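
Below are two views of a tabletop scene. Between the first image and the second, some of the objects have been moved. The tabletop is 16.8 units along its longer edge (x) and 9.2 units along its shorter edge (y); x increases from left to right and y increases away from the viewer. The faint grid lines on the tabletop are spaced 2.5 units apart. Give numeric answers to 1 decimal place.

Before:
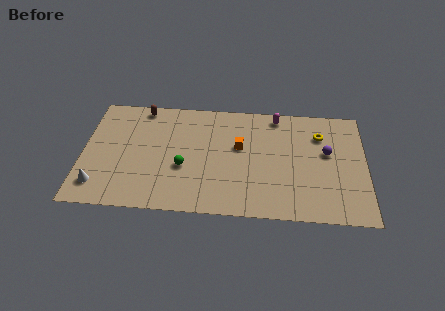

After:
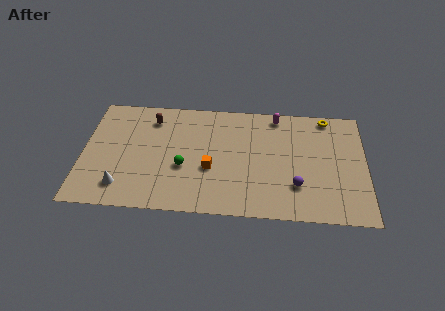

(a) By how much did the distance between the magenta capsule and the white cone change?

-1.2

They were about 12.3 units apart before and 11.1 after — 1.2 units closer together.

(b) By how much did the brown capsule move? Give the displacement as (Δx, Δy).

(0.6, -0.9)

From the two frames, the brown capsule sits at roughly (3.4, 8.3) before and (4.0, 7.4) after.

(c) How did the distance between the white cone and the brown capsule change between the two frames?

-1.1

Before: roughly 6.9 units apart; after: 5.8. That's 1.1 units closer together.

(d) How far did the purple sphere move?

3.3

The purple sphere was near (14.5, 5.4) before and (12.7, 2.6) after, so it travelled √(1.8² + 2.8²) ≈ 3.3 units.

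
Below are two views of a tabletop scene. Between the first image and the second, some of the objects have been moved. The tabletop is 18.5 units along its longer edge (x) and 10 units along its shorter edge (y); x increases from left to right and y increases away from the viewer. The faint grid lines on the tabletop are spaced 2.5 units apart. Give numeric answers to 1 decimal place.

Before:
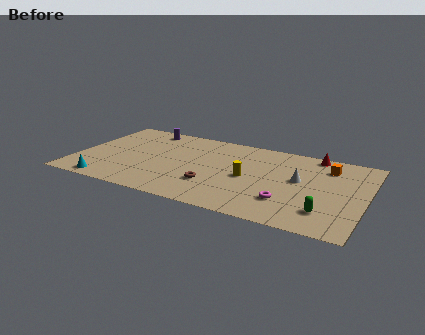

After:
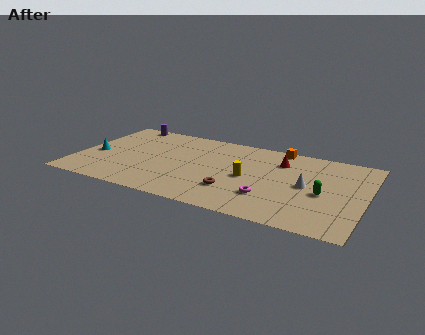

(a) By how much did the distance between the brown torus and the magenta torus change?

-2.6

The distance was about 4.8 in the first image and 2.2 in the second, so they moved 2.6 units closer together.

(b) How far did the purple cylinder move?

1.6

The purple cylinder was near (3.8, 8.8) before and (2.3, 9.2) after, so it travelled √(1.5² + 0.4²) ≈ 1.6 units.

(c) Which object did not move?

the yellow cylinder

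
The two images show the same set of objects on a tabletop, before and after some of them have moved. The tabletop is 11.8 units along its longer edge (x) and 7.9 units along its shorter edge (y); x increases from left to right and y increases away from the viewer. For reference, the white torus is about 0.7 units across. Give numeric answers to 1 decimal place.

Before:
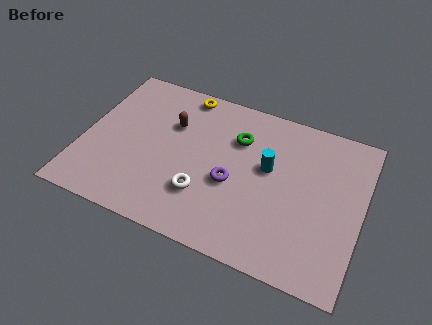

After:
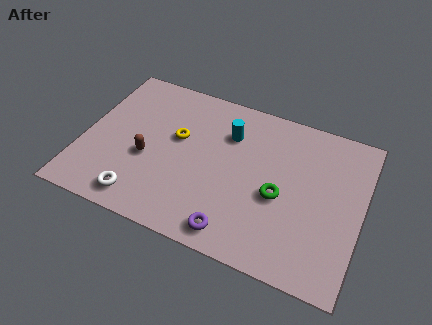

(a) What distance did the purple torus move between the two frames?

2.3

From (6.4, 3.3) to (6.8, 1.0), the purple torus covered √(0.4² + 2.3²) ≈ 2.3 units.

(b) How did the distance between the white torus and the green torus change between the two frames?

+2.6

They were about 3.5 units apart before and 6.1 after — 2.6 units further apart.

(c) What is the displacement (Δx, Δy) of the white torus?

(-2.5, -1.2)

The white torus was at about (5.3, 2.3) and moved to about (2.8, 1.1).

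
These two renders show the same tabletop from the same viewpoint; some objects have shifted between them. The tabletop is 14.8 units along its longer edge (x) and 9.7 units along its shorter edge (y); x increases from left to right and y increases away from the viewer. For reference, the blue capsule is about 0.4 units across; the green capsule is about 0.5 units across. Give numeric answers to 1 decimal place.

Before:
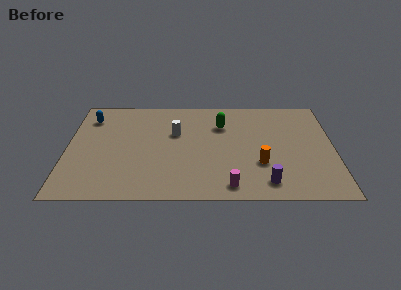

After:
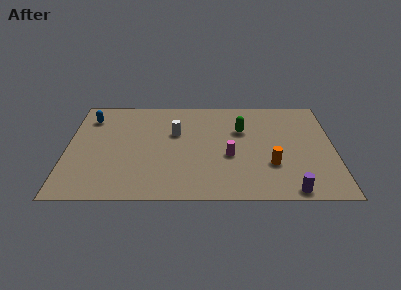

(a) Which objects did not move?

the white cylinder and the blue capsule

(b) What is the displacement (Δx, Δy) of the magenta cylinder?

(0.0, 2.7)

The magenta cylinder started near (9.0, 1.2) and ended near (9.0, 3.9).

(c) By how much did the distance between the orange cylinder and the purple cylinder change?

+0.8

The distance was about 1.7 in the first image and 2.5 in the second, so they moved 0.8 units further apart.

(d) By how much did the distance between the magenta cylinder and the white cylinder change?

-2.0

Before: roughly 5.7 units apart; after: 3.7. That's 2.0 units closer together.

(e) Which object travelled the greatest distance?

the magenta cylinder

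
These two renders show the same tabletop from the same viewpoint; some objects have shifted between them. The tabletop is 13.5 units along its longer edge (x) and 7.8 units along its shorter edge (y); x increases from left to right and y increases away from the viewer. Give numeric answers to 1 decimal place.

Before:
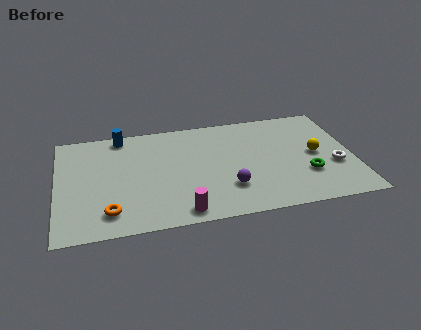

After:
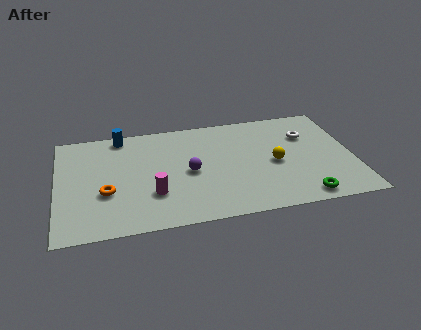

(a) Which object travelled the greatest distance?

the white torus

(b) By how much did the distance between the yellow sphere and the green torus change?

+1.4

They were about 1.5 units apart before and 2.9 after — 1.4 units further apart.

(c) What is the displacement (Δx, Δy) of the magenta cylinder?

(-1.2, 1.5)

The magenta cylinder was at about (5.5, 0.9) and moved to about (4.3, 2.4).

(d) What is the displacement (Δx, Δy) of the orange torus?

(-0.1, 1.4)

From the two frames, the orange torus sits at roughly (2.3, 1.5) before and (2.2, 2.9) after.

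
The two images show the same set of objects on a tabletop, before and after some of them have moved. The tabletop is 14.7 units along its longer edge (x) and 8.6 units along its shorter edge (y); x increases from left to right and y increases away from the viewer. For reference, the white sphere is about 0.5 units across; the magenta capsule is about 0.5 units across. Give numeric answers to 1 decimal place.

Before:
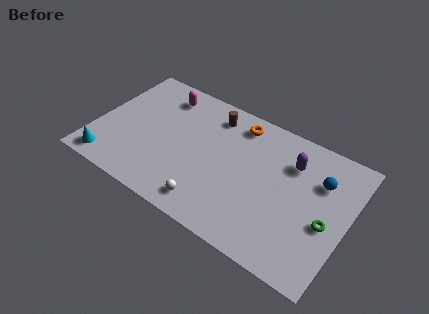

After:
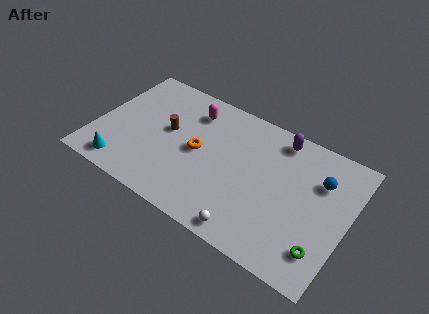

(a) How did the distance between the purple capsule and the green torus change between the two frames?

+2.9

Before: roughly 3.6 units apart; after: 6.5. That's 2.9 units further apart.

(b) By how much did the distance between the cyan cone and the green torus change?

-1.0

They were about 12.6 units apart before and 11.6 after — 1.0 units closer together.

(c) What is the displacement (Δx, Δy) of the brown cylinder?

(-2.3, -2.3)

The brown cylinder was at about (6.4, 7.1) and moved to about (4.1, 4.8).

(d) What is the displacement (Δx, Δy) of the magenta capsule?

(1.8, -0.3)

The magenta capsule started near (3.4, 7.1) and ended near (5.2, 6.8).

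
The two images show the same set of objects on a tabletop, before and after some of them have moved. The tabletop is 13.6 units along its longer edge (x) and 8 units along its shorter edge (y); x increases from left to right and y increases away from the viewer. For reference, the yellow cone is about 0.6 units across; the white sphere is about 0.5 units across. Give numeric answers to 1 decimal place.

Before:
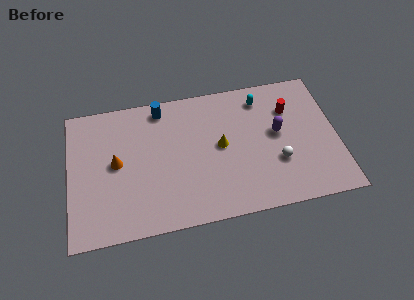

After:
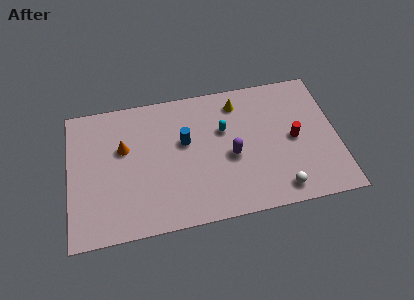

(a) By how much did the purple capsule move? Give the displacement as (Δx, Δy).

(-2.4, -0.9)

The purple capsule was at about (10.6, 4.4) and moved to about (8.2, 3.5).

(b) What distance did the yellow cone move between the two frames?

2.6

The yellow cone was near (7.7, 4.2) before and (8.7, 6.6) after, so it travelled √(1.0² + 2.4²) ≈ 2.6 units.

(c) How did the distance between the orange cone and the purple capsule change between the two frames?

-2.6

The distance was about 8.2 in the first image and 5.6 in the second, so they moved 2.6 units closer together.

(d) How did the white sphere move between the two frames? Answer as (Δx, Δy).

(0.0, -1.6)

From the two frames, the white sphere sits at roughly (10.5, 2.7) before and (10.5, 1.1) after.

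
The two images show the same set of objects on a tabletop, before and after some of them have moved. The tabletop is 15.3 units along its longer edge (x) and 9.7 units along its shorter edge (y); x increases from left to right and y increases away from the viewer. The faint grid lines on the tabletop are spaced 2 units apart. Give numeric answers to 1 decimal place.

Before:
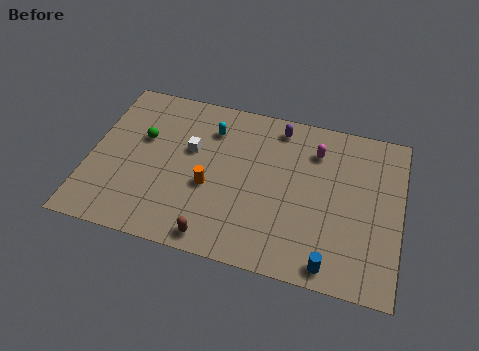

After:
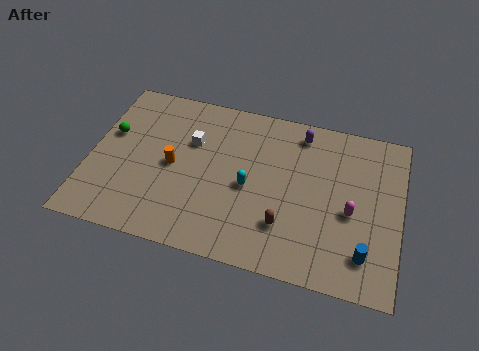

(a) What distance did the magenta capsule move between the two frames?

3.7

The magenta capsule was near (11.0, 7.4) before and (12.9, 4.2) after, so it travelled √(1.9² + 3.2²) ≈ 3.7 units.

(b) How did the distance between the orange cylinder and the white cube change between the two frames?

-0.4

The distance was about 2.3 in the first image and 1.9 in the second, so they moved 0.4 units closer together.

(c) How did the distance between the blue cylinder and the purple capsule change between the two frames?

-0.8

The distance was about 8.0 in the first image and 7.2 in the second, so they moved 0.8 units closer together.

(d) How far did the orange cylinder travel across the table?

2.1

The orange cylinder was near (6.0, 3.9) before and (4.1, 4.7) after, so it travelled √(1.9² + 0.8²) ≈ 2.1 units.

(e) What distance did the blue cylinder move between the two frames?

1.9

The blue cylinder moved from about (12.1, 1.0) to (13.7, 2.0), a distance of √(1.6² + 1.0²) ≈ 1.9.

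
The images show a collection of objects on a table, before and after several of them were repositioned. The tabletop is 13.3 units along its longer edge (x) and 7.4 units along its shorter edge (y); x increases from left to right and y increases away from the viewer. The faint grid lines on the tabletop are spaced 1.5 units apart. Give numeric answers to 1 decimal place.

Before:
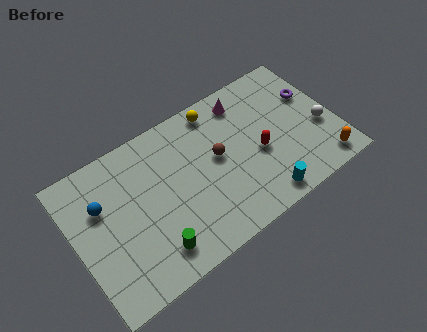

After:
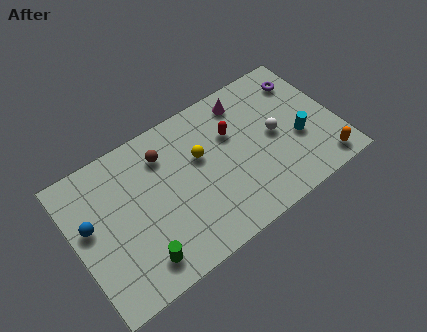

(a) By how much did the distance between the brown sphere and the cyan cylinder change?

+3.5

The distance was about 3.6 in the first image and 7.1 in the second, so they moved 3.5 units further apart.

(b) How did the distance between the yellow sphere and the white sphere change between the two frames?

-2.2

They were about 6.0 units apart before and 3.8 after — 2.2 units closer together.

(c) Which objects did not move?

the magenta cone and the orange capsule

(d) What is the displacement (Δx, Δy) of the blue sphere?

(-0.7, -0.6)

From the two frames, the blue sphere sits at roughly (1.5, 4.9) before and (0.8, 4.3) after.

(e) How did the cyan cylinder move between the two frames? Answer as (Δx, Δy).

(2.3, 2.0)

The cyan cylinder was at about (9.0, 0.9) and moved to about (11.3, 2.9).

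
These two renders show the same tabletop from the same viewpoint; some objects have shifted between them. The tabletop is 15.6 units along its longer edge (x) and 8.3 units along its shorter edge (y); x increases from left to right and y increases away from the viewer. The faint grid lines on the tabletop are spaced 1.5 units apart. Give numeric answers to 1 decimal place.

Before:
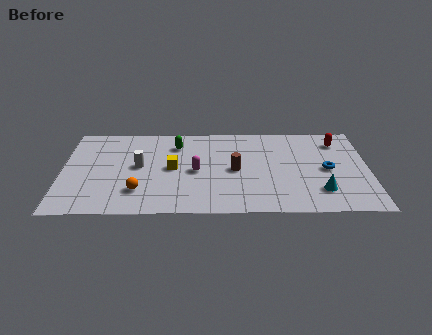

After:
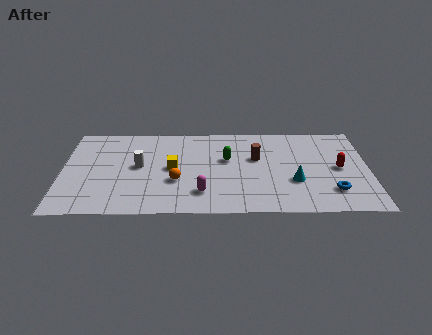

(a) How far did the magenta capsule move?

2.0

From (6.8, 3.9) to (7.1, 1.9), the magenta capsule covered √(0.3² + 2.0²) ≈ 2.0 units.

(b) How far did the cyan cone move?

1.6

From (13.1, 2.0) to (11.8, 2.9), the cyan cone covered √(1.3² + 0.9²) ≈ 1.6 units.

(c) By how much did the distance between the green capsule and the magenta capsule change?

+0.7

They were about 2.7 units apart before and 3.4 after — 0.7 units further apart.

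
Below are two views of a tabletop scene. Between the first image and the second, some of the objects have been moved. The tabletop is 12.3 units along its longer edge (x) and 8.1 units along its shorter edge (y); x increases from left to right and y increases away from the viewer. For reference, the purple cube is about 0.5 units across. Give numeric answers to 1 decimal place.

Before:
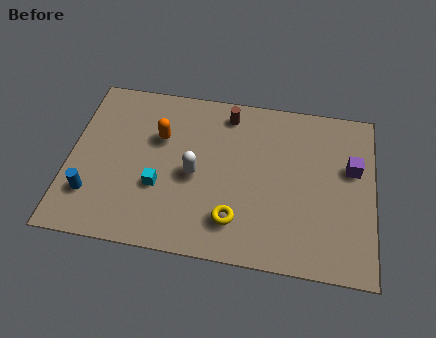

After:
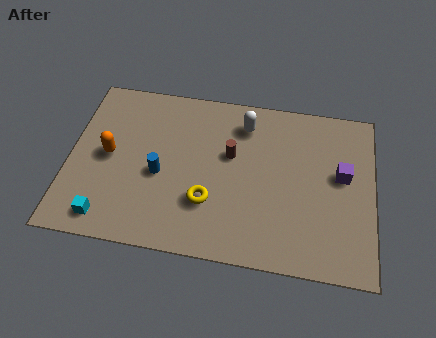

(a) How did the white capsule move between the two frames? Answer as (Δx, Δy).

(1.9, 2.8)

The white capsule started near (5.1, 3.7) and ended near (7.0, 6.5).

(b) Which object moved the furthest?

the white capsule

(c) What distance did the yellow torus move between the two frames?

1.3

The yellow torus moved from about (6.8, 1.8) to (5.7, 2.5), a distance of √(1.1² + 0.7²) ≈ 1.3.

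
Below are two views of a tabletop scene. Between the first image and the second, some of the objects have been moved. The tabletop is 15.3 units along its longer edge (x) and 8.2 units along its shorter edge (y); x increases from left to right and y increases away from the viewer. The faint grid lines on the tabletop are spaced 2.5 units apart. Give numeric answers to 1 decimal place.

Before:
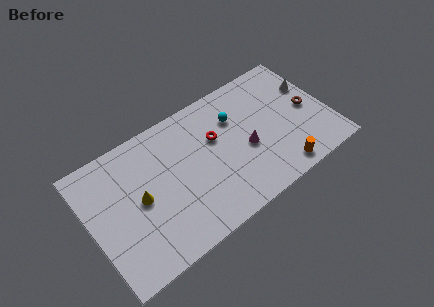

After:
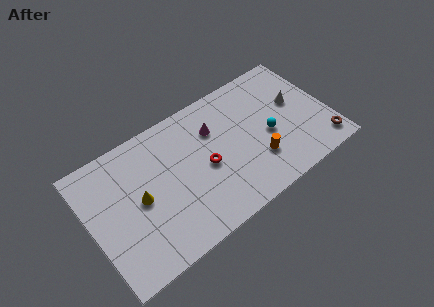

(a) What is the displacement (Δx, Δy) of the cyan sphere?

(1.8, -2.2)

The cyan sphere was at about (9.6, 5.8) and moved to about (11.4, 3.6).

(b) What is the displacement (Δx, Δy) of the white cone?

(-1.1, -0.6)

From the two frames, the white cone sits at roughly (14.5, 5.4) before and (13.4, 4.8) after.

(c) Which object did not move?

the yellow cone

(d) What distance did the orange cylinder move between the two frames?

1.8

The orange cylinder moved from about (11.6, 1.0) to (10.4, 2.4), a distance of √(1.2² + 1.4²) ≈ 1.8.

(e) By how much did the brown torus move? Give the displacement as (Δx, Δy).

(0.4, -2.7)

The brown torus was at about (14.1, 4.0) and moved to about (14.5, 1.3).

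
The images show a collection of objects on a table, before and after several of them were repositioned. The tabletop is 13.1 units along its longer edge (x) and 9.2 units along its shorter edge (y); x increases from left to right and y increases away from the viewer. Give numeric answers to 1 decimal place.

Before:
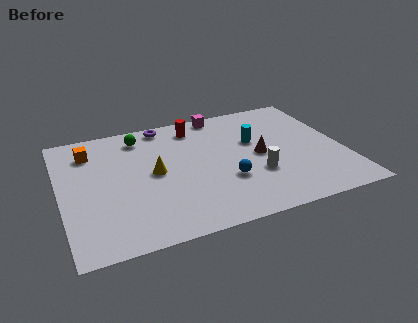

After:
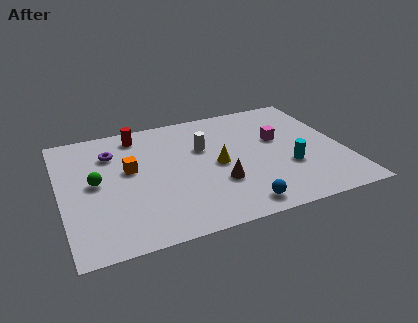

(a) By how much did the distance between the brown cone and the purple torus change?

+0.4

The distance was about 5.6 in the first image and 6.0 in the second, so they moved 0.4 units further apart.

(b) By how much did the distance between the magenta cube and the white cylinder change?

-1.9

Before: roughly 5.4 units apart; after: 3.5. That's 1.9 units closer together.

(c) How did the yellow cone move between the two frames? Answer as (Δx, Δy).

(2.9, -0.3)

The yellow cone was at about (4.3, 4.7) and moved to about (7.2, 4.4).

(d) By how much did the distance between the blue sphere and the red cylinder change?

+3.2

The distance was about 4.7 in the first image and 7.9 in the second, so they moved 3.2 units further apart.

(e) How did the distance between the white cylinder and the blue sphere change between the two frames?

+3.5

Before: roughly 1.4 units apart; after: 4.9. That's 3.5 units further apart.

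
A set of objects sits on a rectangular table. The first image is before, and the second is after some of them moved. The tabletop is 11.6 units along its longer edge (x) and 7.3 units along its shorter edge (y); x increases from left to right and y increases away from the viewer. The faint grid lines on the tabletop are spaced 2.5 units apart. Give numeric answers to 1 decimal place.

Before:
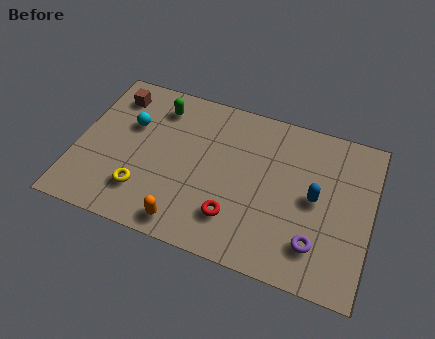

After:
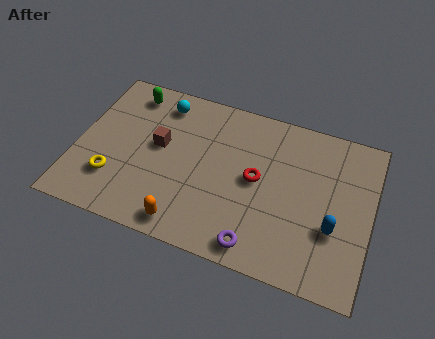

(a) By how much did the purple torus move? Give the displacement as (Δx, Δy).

(-2.2, -0.8)

The purple torus started near (9.6, 1.7) and ended near (7.4, 0.9).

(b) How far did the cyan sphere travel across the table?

1.8

From (2.0, 4.7) to (3.1, 6.1), the cyan sphere covered √(1.1² + 1.4²) ≈ 1.8 units.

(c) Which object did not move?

the orange capsule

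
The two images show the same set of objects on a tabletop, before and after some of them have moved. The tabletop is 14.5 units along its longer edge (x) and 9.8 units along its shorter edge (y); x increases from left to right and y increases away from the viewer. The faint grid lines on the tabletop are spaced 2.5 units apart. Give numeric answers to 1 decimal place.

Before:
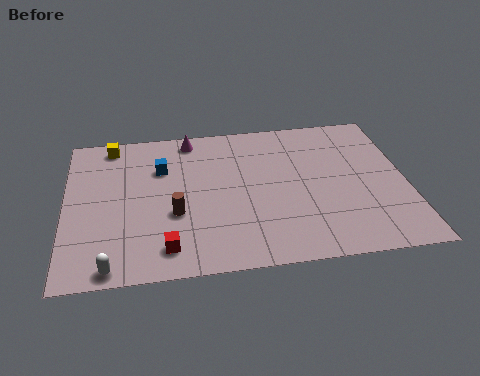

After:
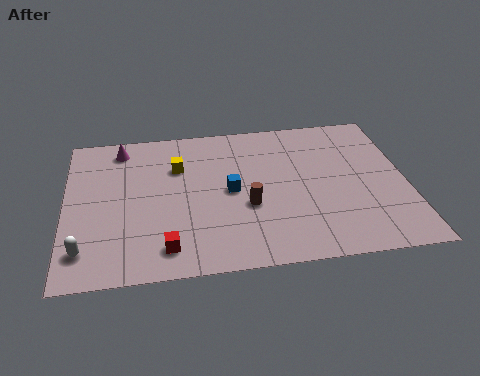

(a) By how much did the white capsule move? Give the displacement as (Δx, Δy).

(-1.1, 1.1)

From the two frames, the white capsule sits at roughly (1.9, 0.8) before and (0.8, 1.9) after.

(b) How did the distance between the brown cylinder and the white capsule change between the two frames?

+3.2

They were about 4.0 units apart before and 7.2 after — 3.2 units further apart.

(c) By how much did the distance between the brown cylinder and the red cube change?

+2.0

The distance was about 2.1 in the first image and 4.1 in the second, so they moved 2.0 units further apart.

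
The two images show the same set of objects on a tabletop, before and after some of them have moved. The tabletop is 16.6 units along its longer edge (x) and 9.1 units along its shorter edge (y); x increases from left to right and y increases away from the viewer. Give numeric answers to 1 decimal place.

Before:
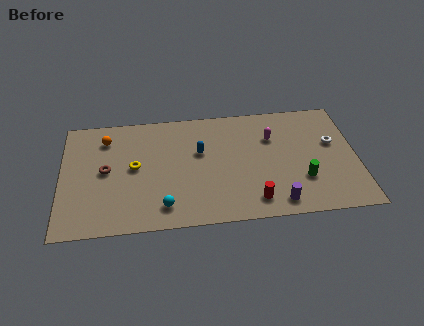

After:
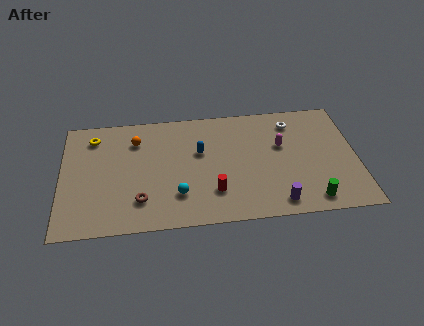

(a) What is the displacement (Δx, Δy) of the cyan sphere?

(0.8, 0.8)

The cyan sphere started near (5.7, 1.6) and ended near (6.5, 2.4).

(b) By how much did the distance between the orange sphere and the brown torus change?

+2.2

They were about 2.5 units apart before and 4.7 after — 2.2 units further apart.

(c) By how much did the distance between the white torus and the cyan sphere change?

-2.1

They were about 10.4 units apart before and 8.3 after — 2.1 units closer together.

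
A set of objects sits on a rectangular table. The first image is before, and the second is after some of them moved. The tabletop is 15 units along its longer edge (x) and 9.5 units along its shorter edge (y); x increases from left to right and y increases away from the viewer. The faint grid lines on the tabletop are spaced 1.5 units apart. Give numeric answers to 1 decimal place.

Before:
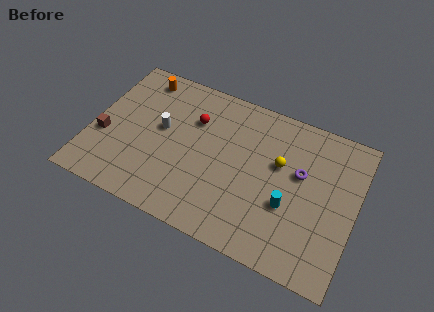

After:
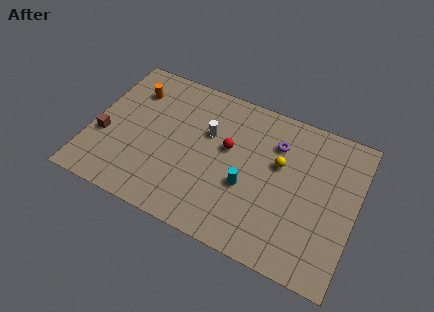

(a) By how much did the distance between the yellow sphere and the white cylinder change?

-2.6

The distance was about 6.7 in the first image and 4.1 in the second, so they moved 2.6 units closer together.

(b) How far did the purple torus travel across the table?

2.0

The purple torus moved from about (11.8, 5.7) to (10.3, 7.0), a distance of √(1.5² + 1.3²) ≈ 2.0.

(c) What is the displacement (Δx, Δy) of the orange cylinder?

(-0.3, -1.0)

The orange cylinder was at about (2.3, 8.2) and moved to about (2.0, 7.2).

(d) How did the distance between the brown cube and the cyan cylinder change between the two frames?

-2.4

The distance was about 10.6 in the first image and 8.2 in the second, so they moved 2.4 units closer together.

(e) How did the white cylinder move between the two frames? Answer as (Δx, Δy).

(2.6, 0.8)

The white cylinder was at about (3.9, 5.3) and moved to about (6.5, 6.1).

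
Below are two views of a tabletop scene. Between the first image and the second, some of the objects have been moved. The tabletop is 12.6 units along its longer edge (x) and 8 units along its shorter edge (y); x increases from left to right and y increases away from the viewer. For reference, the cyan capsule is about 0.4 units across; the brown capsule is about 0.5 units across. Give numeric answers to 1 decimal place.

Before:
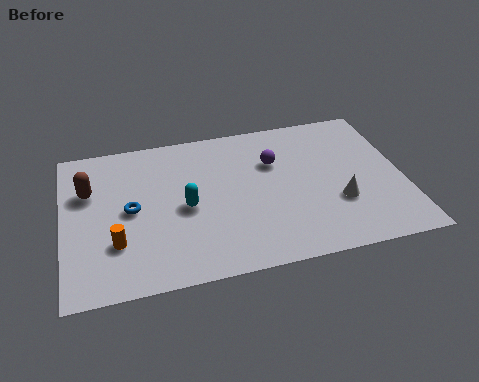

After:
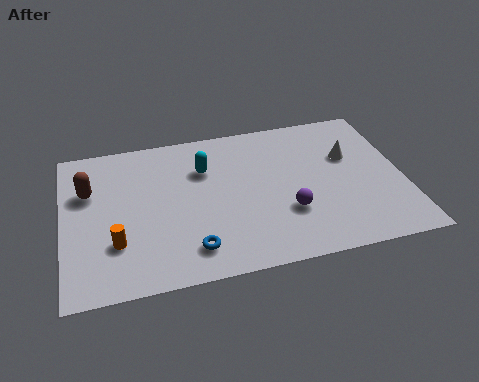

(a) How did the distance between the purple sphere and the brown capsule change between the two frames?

+0.8

They were about 6.9 units apart before and 7.7 after — 0.8 units further apart.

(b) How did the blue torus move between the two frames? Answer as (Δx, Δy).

(2.1, -2.5)

The blue torus was at about (2.5, 4.0) and moved to about (4.6, 1.5).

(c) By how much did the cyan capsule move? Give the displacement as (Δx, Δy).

(0.8, 1.9)

From the two frames, the cyan capsule sits at roughly (4.5, 3.7) before and (5.3, 5.6) after.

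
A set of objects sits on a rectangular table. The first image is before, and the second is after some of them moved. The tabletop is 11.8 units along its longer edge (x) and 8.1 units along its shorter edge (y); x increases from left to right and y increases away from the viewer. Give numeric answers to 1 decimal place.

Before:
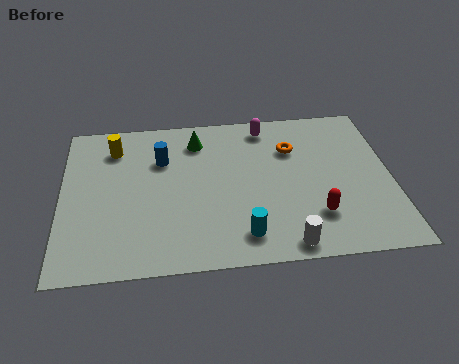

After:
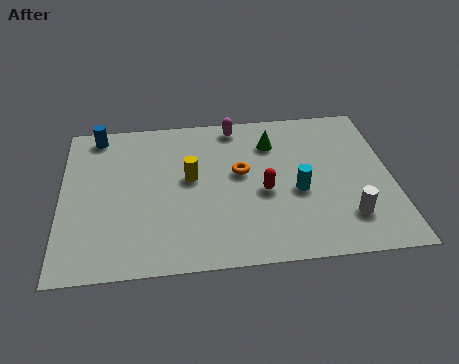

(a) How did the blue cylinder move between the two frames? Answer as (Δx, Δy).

(-2.3, 1.6)

From the two frames, the blue cylinder sits at roughly (3.6, 5.6) before and (1.3, 7.2) after.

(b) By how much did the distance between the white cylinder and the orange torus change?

-0.3

Before: roughly 4.9 units apart; after: 4.6. That's 0.3 units closer together.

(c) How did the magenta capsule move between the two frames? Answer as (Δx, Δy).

(-1.1, 0.2)

The magenta capsule started near (7.4, 7.0) and ended near (6.3, 7.2).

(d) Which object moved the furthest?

the yellow cylinder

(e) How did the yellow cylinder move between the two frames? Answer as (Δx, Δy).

(2.7, -1.9)

The yellow cylinder was at about (1.9, 6.4) and moved to about (4.6, 4.5).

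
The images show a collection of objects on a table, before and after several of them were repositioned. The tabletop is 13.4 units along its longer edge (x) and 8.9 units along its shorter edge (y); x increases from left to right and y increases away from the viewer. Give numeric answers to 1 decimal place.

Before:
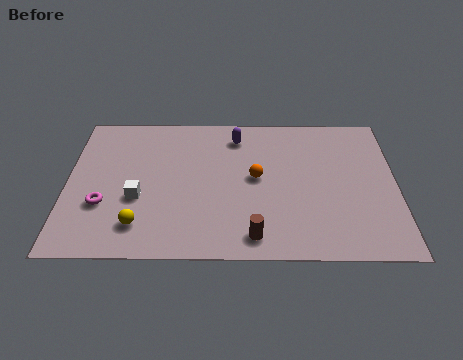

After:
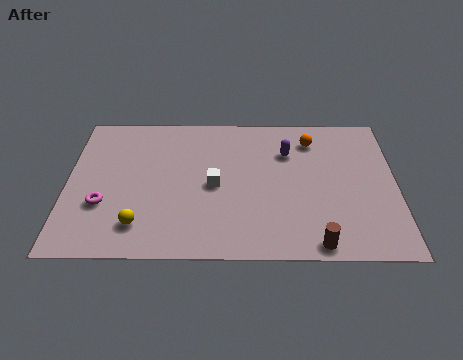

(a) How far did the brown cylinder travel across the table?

2.5

The brown cylinder moved from about (7.6, 1.2) to (10.1, 0.8), a distance of √(2.5² + 0.4²) ≈ 2.5.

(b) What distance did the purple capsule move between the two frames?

2.3

From (6.9, 7.3) to (9.0, 6.3), the purple capsule covered √(2.1² + 1.0²) ≈ 2.3 units.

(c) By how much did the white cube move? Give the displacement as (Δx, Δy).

(3.1, 0.8)

From the two frames, the white cube sits at roughly (2.9, 3.4) before and (6.0, 4.2) after.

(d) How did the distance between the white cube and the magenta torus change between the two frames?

+3.2

The distance was about 1.5 in the first image and 4.7 in the second, so they moved 3.2 units further apart.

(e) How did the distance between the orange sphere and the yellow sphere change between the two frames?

+3.3

They were about 5.5 units apart before and 8.8 after — 3.3 units further apart.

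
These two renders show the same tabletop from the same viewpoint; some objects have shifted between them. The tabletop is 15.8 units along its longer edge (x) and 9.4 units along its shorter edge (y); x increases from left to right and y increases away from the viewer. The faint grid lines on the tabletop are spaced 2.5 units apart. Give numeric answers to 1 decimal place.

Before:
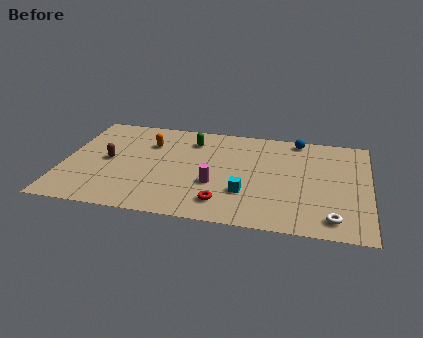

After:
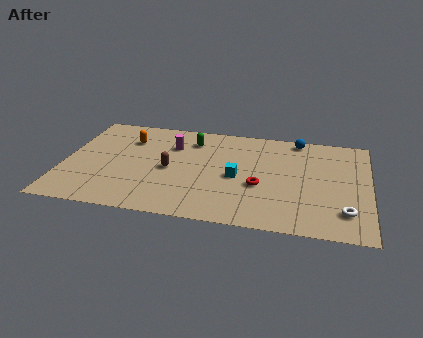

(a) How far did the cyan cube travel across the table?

1.5

The cyan cube moved from about (9.5, 2.9) to (9.0, 4.3), a distance of √(0.5² + 1.4²) ≈ 1.5.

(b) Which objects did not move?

the blue sphere and the green capsule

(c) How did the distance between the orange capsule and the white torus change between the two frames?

+1.3

Before: roughly 11.1 units apart; after: 12.4. That's 1.3 units further apart.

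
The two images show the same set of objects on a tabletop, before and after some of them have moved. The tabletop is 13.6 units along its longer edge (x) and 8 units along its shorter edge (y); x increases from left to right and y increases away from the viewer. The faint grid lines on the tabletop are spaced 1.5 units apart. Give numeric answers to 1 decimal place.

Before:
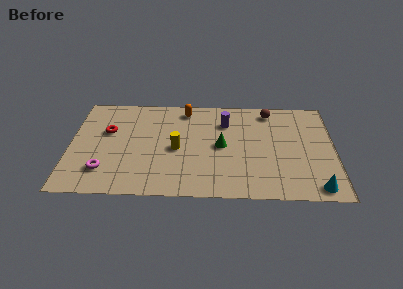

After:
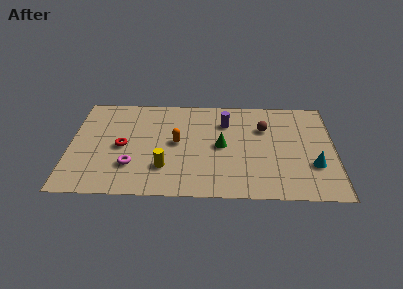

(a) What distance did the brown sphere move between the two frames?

1.4

From (10.3, 6.9) to (10.0, 5.5), the brown sphere covered √(0.3² + 1.4²) ≈ 1.4 units.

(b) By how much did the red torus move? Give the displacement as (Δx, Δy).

(0.8, -1.2)

From the two frames, the red torus sits at roughly (1.9, 5.0) before and (2.7, 3.8) after.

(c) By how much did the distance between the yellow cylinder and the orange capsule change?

-1.1

Before: roughly 3.2 units apart; after: 2.1. That's 1.1 units closer together.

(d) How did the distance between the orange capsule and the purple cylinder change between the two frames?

+0.7

Before: roughly 2.3 units apart; after: 3.0. That's 0.7 units further apart.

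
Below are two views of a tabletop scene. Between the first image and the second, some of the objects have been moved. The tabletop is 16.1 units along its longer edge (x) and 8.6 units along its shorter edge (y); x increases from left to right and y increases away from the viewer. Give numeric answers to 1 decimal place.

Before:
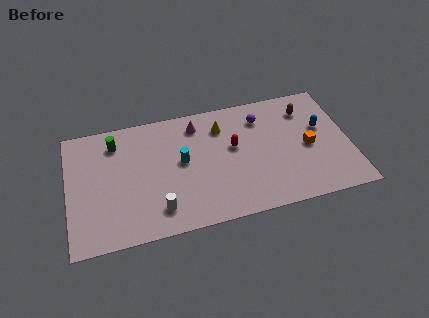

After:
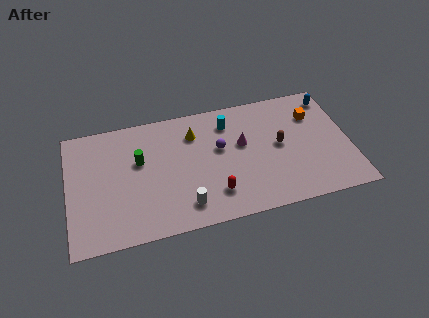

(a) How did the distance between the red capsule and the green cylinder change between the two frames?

-1.7

Before: roughly 7.0 units apart; after: 5.3. That's 1.7 units closer together.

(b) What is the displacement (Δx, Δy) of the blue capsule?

(0.7, 2.1)

The blue capsule was at about (14.6, 5.2) and moved to about (15.3, 7.3).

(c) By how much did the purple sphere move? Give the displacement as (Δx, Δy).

(-2.5, -1.6)

The purple sphere was at about (11.2, 6.7) and moved to about (8.7, 5.1).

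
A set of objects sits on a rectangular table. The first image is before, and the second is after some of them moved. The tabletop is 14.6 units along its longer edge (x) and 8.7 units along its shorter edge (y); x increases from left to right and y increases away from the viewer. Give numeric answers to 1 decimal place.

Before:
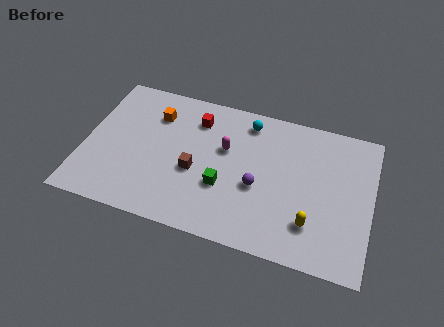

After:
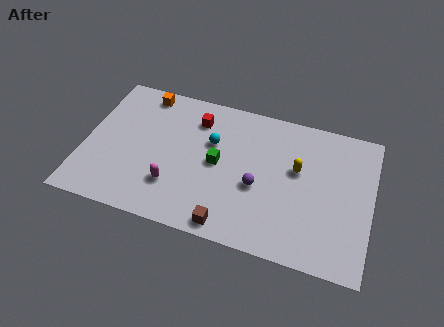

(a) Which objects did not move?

the purple sphere and the red cube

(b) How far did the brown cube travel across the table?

3.4

The brown cube was near (5.7, 3.6) before and (7.7, 0.9) after, so it travelled √(2.0² + 2.7²) ≈ 3.4 units.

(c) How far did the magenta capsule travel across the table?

3.8

The magenta capsule was near (7.1, 5.4) before and (4.7, 2.4) after, so it travelled √(2.4² + 3.0²) ≈ 3.8 units.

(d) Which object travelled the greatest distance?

the magenta capsule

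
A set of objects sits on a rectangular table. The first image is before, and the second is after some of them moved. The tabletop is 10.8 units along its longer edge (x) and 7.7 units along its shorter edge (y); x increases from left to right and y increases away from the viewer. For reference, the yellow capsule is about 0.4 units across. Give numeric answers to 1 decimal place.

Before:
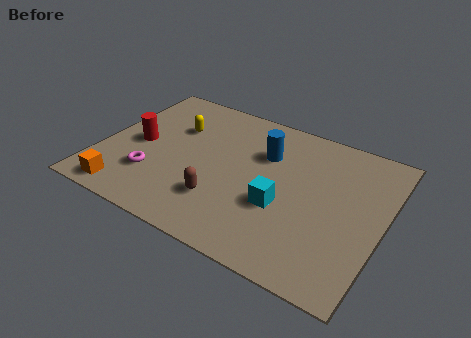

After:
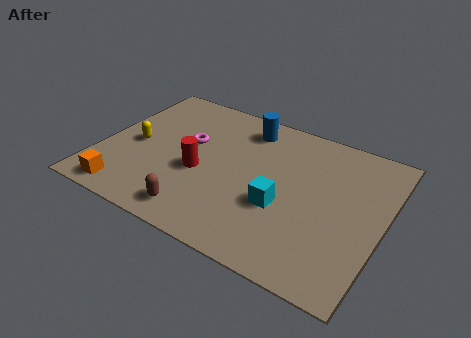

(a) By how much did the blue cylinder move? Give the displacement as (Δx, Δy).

(-0.9, 1.1)

The blue cylinder was at about (6.1, 5.3) and moved to about (5.2, 6.4).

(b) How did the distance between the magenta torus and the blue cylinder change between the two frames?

-2.3

The distance was about 5.0 in the first image and 2.7 in the second, so they moved 2.3 units closer together.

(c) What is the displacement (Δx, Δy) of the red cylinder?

(2.5, -0.5)

The red cylinder started near (1.4, 3.7) and ended near (3.9, 3.2).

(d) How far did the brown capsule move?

1.2

The brown capsule was near (4.9, 2.1) before and (4.2, 1.1) after, so it travelled √(0.7² + 1.0²) ≈ 1.2 units.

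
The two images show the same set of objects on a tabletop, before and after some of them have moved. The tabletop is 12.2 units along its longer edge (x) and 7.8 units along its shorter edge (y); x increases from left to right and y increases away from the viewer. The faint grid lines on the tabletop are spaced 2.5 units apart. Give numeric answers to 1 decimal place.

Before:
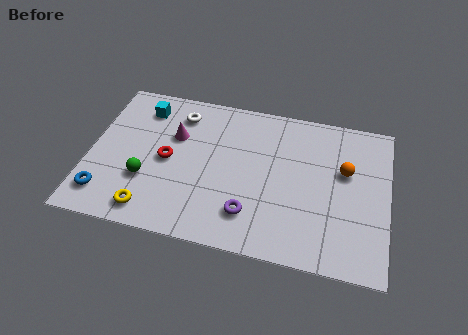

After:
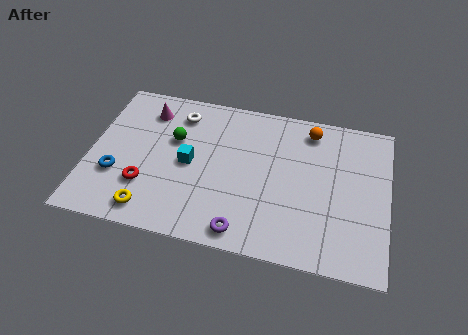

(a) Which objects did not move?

the yellow torus and the white torus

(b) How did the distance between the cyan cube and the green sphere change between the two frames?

-2.4

Before: roughly 3.7 units apart; after: 1.3. That's 2.4 units closer together.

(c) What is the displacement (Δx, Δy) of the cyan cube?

(2.1, -2.5)

From the two frames, the cyan cube sits at roughly (2.0, 6.3) before and (4.1, 3.8) after.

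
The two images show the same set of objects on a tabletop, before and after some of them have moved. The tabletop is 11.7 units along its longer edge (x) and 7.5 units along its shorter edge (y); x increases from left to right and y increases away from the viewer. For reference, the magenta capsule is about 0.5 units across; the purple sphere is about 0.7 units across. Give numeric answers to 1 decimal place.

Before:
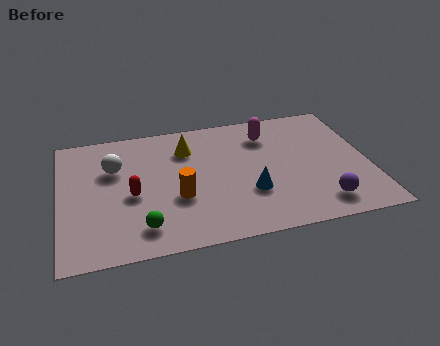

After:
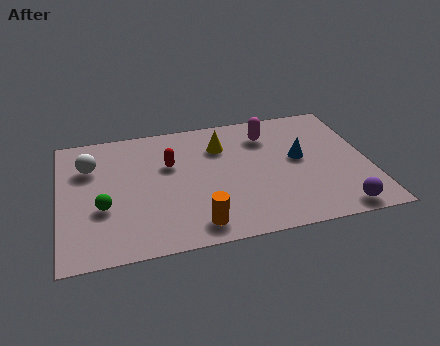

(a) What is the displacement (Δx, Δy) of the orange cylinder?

(0.6, -1.7)

From the two frames, the orange cylinder sits at roughly (4.4, 2.8) before and (5.0, 1.1) after.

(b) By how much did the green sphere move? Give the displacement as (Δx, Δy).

(-1.4, 1.4)

The green sphere was at about (3.0, 1.4) and moved to about (1.6, 2.8).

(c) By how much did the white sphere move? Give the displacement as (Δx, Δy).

(-0.9, 0.3)

From the two frames, the white sphere sits at roughly (2.1, 5.0) before and (1.2, 5.3) after.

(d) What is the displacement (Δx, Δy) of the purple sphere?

(0.6, -0.5)

The purple sphere started near (9.7, 1.3) and ended near (10.3, 0.8).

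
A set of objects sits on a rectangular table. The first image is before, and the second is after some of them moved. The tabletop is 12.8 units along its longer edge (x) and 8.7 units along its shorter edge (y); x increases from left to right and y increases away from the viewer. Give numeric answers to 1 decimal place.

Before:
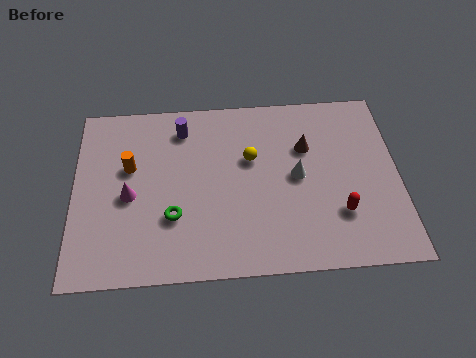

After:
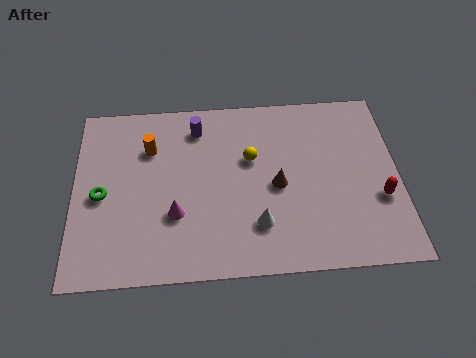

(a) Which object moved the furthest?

the green torus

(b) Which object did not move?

the yellow sphere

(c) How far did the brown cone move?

2.2

From (9.2, 5.8) to (8.0, 4.0), the brown cone covered √(1.2² + 1.8²) ≈ 2.2 units.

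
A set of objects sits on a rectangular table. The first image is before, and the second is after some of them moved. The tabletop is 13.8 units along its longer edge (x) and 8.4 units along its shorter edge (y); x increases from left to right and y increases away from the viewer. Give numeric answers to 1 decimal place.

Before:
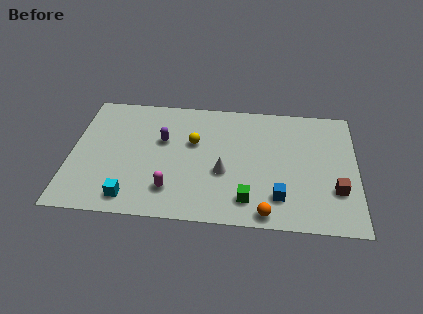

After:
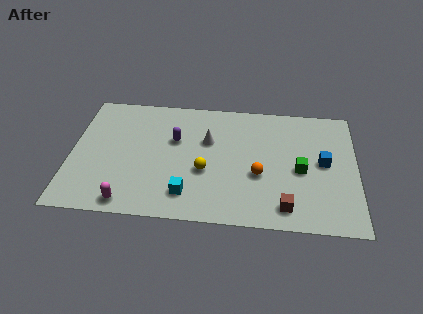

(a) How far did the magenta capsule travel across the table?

2.2

The magenta capsule moved from about (4.9, 1.9) to (2.9, 0.9), a distance of √(2.0² + 1.0²) ≈ 2.2.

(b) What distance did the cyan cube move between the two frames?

2.7

The cyan cube moved from about (3.0, 1.2) to (5.7, 1.7), a distance of √(2.7² + 0.5²) ≈ 2.7.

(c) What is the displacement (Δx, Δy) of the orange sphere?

(-0.4, 2.5)

The orange sphere started near (9.5, 0.8) and ended near (9.1, 3.3).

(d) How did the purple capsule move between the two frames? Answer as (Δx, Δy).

(0.6, 0.1)

The purple capsule was at about (4.4, 5.2) and moved to about (5.0, 5.3).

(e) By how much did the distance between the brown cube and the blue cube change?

+0.8

They were about 2.8 units apart before and 3.6 after — 0.8 units further apart.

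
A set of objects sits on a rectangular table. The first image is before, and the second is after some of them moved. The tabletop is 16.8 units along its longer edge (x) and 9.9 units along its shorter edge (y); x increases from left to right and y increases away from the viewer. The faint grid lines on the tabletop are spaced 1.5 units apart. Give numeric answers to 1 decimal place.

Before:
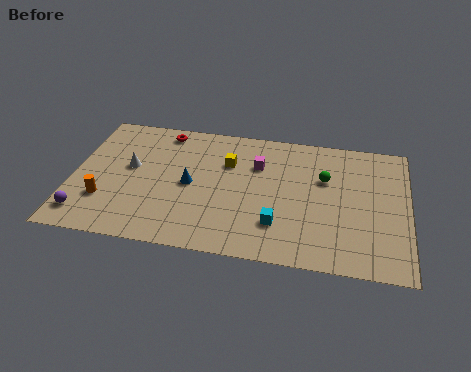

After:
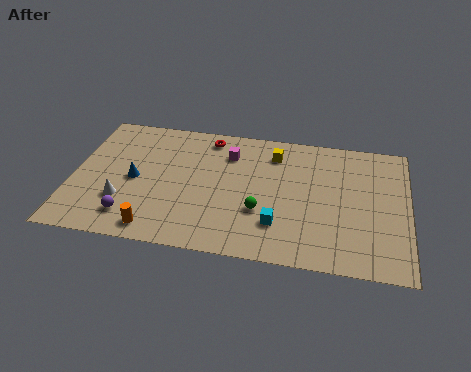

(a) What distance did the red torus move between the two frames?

2.3

From (4.3, 8.7) to (6.6, 8.6), the red torus covered √(2.3² + 0.1²) ≈ 2.3 units.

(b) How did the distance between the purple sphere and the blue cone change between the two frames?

-3.2

Before: roughly 6.0 units apart; after: 2.8. That's 3.2 units closer together.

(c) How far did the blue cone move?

2.8

The blue cone moved from about (5.9, 4.8) to (3.1, 4.7), a distance of √(2.8² + 0.1²) ≈ 2.8.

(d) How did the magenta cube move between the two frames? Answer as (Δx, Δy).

(-1.5, 0.6)

The magenta cube was at about (9.2, 6.9) and moved to about (7.7, 7.5).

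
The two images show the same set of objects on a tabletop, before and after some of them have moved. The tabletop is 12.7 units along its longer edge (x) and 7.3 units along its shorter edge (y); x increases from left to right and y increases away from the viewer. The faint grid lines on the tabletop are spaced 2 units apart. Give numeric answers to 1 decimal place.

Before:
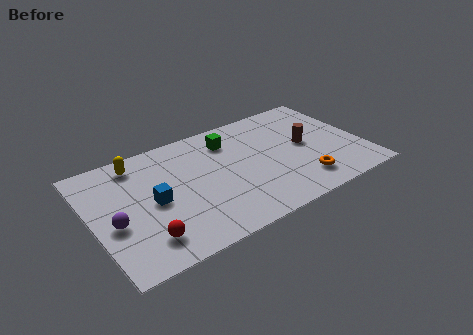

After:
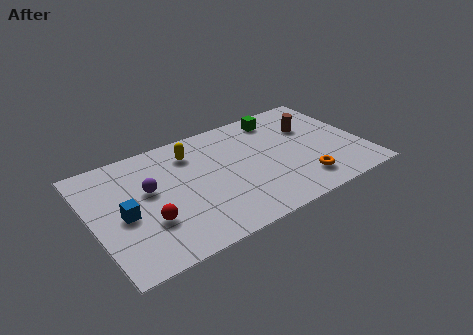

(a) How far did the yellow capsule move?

2.5

The yellow capsule was near (2.4, 6.2) before and (4.9, 5.7) after, so it travelled √(2.5² + 0.5²) ≈ 2.5 units.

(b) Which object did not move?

the orange torus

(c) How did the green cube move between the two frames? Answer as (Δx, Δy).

(2.5, 0.5)

From the two frames, the green cube sits at roughly (6.7, 5.7) before and (9.2, 6.2) after.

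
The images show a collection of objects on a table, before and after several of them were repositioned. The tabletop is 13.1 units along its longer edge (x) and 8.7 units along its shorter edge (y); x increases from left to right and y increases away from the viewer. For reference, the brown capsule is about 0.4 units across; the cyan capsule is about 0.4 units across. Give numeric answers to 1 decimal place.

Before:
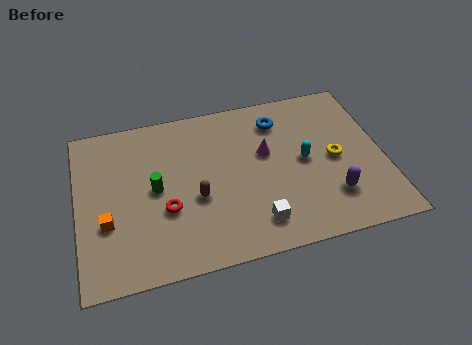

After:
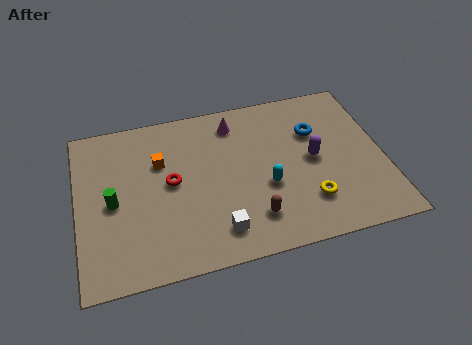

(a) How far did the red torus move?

1.4

The red torus moved from about (3.7, 3.2) to (4.0, 4.6), a distance of √(0.3² + 1.4²) ≈ 1.4.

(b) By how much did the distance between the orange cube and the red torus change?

-1.2

The distance was about 2.5 in the first image and 1.3 in the second, so they moved 1.2 units closer together.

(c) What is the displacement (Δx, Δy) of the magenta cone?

(-1.2, 2.0)

From the two frames, the magenta cone sits at roughly (8.1, 5.2) before and (6.9, 7.2) after.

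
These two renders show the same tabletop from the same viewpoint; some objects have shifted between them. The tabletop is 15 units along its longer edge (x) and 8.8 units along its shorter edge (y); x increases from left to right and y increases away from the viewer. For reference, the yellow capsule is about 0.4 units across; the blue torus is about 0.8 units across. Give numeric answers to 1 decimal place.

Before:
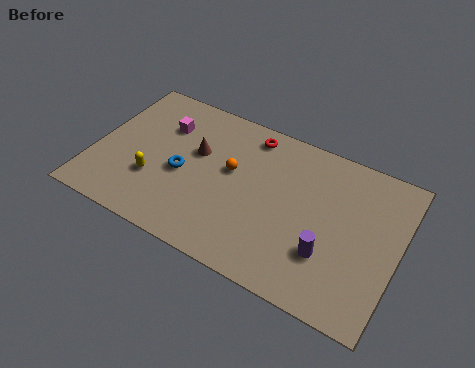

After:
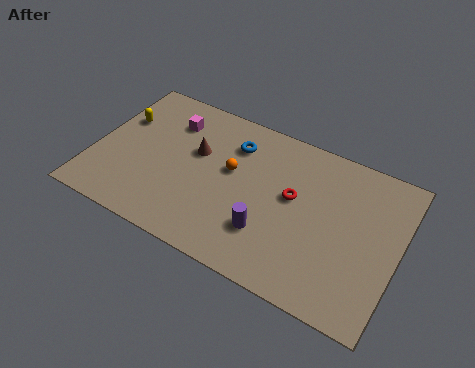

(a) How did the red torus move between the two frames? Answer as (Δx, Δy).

(2.5, -2.6)

The red torus started near (7.3, 7.6) and ended near (9.8, 5.0).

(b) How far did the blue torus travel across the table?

3.6

The blue torus moved from about (4.4, 3.9) to (6.6, 6.7), a distance of √(2.2² + 2.8²) ≈ 3.6.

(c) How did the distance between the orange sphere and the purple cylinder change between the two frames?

-2.2

They were about 5.6 units apart before and 3.4 after — 2.2 units closer together.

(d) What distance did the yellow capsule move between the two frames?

3.6

The yellow capsule was near (3.1, 2.9) before and (1.0, 5.8) after, so it travelled √(2.1² + 2.9²) ≈ 3.6 units.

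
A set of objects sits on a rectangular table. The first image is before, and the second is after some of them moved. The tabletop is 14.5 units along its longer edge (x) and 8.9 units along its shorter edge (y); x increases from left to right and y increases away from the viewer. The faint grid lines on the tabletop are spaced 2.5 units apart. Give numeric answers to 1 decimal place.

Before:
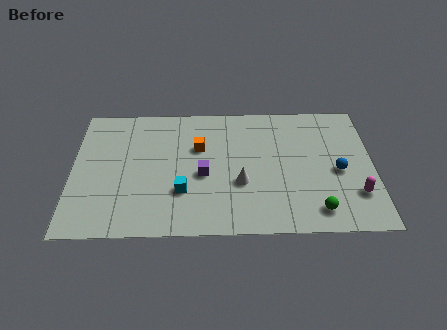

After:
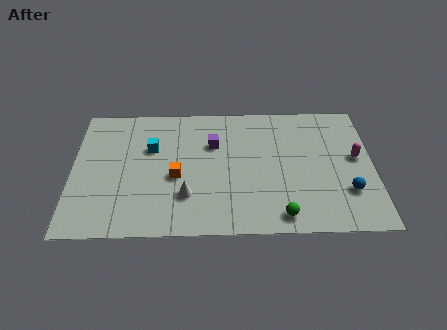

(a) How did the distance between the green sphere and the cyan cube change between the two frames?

+1.2

They were about 6.6 units apart before and 7.8 after — 1.2 units further apart.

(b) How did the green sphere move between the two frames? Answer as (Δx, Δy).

(-1.7, -0.3)

From the two frames, the green sphere sits at roughly (11.7, 1.4) before and (10.0, 1.1) after.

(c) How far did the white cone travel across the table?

2.7

The white cone moved from about (8.1, 3.3) to (5.5, 2.5), a distance of √(2.6² + 0.8²) ≈ 2.7.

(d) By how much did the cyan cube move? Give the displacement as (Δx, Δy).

(-1.5, 3.0)

The cyan cube started near (5.3, 2.8) and ended near (3.8, 5.8).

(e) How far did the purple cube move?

2.2

From (6.3, 3.9) to (6.8, 6.0), the purple cube covered √(0.5² + 2.1²) ≈ 2.2 units.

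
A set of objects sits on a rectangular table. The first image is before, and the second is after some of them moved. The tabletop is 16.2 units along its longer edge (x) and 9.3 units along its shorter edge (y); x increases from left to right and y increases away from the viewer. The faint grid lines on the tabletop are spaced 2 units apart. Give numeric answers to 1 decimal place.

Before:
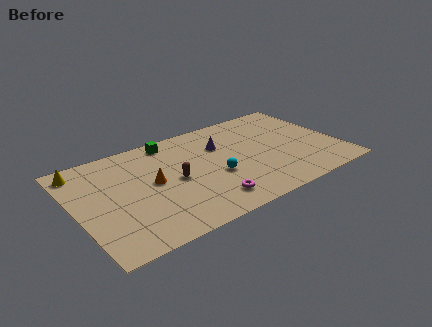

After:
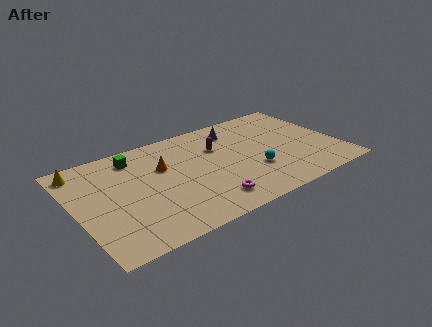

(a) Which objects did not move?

the magenta torus and the yellow cone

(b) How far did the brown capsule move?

3.5

The brown capsule moved from about (6.0, 4.5) to (9.0, 6.3), a distance of √(3.0² + 1.8²) ≈ 3.5.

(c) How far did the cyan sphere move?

2.4

From (8.4, 3.7) to (10.7, 3.1), the cyan sphere covered √(2.3² + 0.6²) ≈ 2.4 units.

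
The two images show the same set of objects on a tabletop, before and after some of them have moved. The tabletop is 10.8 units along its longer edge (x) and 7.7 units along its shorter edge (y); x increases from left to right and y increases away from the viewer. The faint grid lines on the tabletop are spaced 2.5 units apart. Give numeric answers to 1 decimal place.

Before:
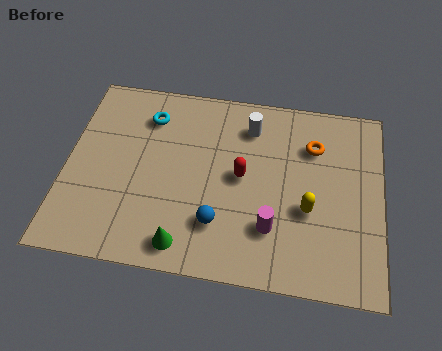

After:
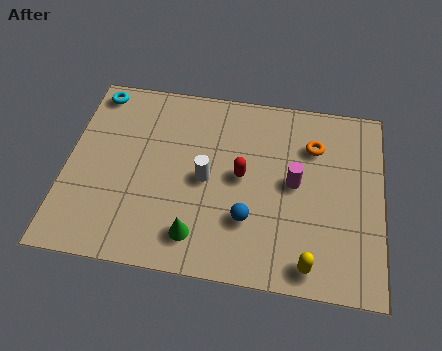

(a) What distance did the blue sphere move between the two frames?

1.0

From (5.3, 2.0) to (6.3, 2.3), the blue sphere covered √(1.0² + 0.3²) ≈ 1.0 units.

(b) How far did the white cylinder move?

2.8

The white cylinder moved from about (6.2, 6.1) to (4.8, 3.7), a distance of √(1.4² + 2.4²) ≈ 2.8.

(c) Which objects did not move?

the orange torus and the red capsule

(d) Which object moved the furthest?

the white cylinder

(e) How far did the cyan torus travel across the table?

2.1

The cyan torus was near (2.7, 6.0) before and (0.8, 6.8) after, so it travelled √(1.9² + 0.8²) ≈ 2.1 units.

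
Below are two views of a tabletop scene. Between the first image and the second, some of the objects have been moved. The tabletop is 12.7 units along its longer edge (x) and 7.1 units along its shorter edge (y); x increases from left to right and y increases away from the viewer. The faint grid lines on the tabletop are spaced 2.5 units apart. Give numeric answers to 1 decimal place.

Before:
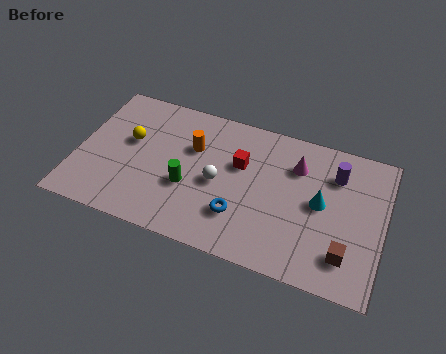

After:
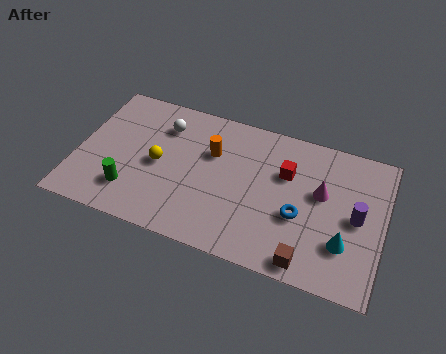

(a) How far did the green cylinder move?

2.5

The green cylinder was near (4.7, 2.7) before and (2.4, 1.7) after, so it travelled √(2.3² + 1.0²) ≈ 2.5 units.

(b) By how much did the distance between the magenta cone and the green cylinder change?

+3.1

Before: roughly 5.0 units apart; after: 8.1. That's 3.1 units further apart.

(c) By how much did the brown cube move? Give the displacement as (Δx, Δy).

(-1.5, -0.8)

The brown cube was at about (11.3, 1.6) and moved to about (9.8, 0.8).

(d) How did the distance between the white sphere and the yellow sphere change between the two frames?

-1.9

The distance was about 3.9 in the first image and 2.0 in the second, so they moved 1.9 units closer together.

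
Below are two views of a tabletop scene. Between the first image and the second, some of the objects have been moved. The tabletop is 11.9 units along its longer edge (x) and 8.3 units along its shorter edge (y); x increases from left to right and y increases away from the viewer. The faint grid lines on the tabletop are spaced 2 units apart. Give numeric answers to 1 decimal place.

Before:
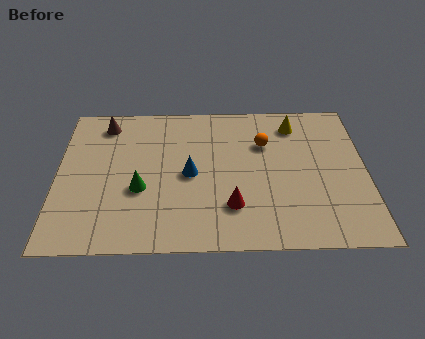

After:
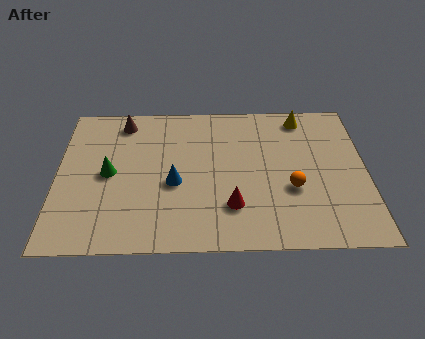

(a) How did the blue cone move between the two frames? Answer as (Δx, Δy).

(-0.6, -0.5)

The blue cone was at about (5.1, 4.0) and moved to about (4.5, 3.5).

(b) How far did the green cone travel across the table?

1.5

The green cone was near (3.2, 3.2) before and (2.0, 4.1) after, so it travelled √(1.2² + 0.9²) ≈ 1.5 units.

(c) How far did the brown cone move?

0.7

The brown cone was near (1.8, 7.0) before and (2.5, 7.1) after, so it travelled √(0.7² + 0.1²) ≈ 0.7 units.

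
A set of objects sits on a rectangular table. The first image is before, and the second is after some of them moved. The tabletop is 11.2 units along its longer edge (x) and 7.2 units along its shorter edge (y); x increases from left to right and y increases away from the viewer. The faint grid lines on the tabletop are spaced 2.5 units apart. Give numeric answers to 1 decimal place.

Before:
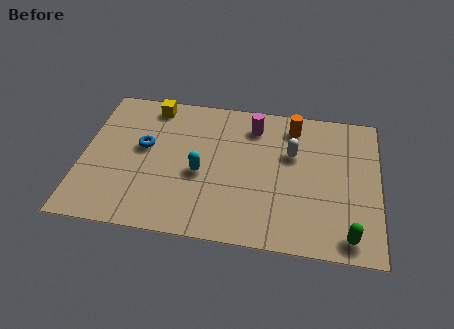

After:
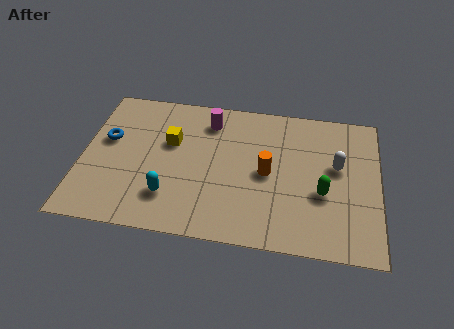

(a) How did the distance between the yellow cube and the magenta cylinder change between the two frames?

-2.0

Before: roughly 3.9 units apart; after: 1.9. That's 2.0 units closer together.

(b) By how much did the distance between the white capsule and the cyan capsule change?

+2.9

Before: roughly 3.7 units apart; after: 6.6. That's 2.9 units further apart.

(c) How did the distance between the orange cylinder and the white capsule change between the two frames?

+1.3

Before: roughly 1.4 units apart; after: 2.7. That's 1.3 units further apart.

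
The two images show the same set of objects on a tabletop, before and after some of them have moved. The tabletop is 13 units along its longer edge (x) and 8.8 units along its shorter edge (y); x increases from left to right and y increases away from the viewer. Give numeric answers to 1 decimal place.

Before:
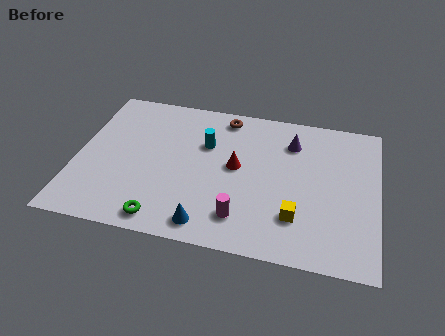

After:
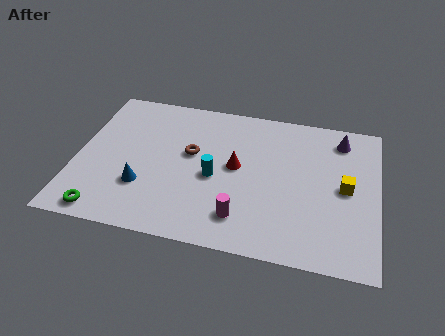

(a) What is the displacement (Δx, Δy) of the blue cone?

(-2.9, 1.6)

From the two frames, the blue cone sits at roughly (5.9, 1.1) before and (3.0, 2.7) after.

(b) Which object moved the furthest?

the blue cone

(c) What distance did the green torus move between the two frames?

2.5

The green torus was near (4.0, 1.0) before and (1.5, 0.9) after, so it travelled √(2.5² + 0.1²) ≈ 2.5 units.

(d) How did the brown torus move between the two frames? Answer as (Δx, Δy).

(-1.3, -2.6)

From the two frames, the brown torus sits at roughly (6.2, 7.7) before and (4.9, 5.1) after.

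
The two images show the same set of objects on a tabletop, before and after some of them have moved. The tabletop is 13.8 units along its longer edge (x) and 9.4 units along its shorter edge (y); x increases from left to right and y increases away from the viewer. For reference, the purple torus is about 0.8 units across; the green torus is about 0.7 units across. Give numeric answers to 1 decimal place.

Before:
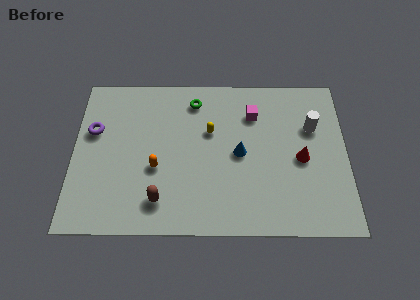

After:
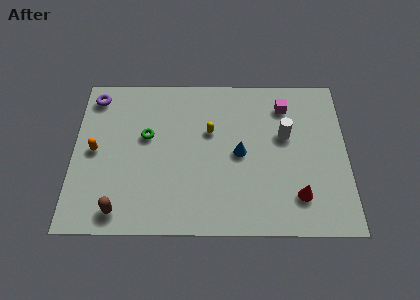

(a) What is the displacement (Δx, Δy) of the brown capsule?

(-2.0, -0.6)

The brown capsule was at about (4.4, 1.8) and moved to about (2.4, 1.2).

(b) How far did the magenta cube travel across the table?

1.7

The magenta cube moved from about (9.1, 7.0) to (10.7, 7.5), a distance of √(1.6² + 0.5²) ≈ 1.7.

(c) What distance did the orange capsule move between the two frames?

3.3

The orange capsule moved from about (4.2, 3.7) to (1.1, 4.7), a distance of √(3.1² + 1.0²) ≈ 3.3.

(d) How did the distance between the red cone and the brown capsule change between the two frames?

+1.4

They were about 7.5 units apart before and 8.9 after — 1.4 units further apart.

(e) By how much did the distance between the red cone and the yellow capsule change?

+0.9

Before: roughly 4.9 units apart; after: 5.8. That's 0.9 units further apart.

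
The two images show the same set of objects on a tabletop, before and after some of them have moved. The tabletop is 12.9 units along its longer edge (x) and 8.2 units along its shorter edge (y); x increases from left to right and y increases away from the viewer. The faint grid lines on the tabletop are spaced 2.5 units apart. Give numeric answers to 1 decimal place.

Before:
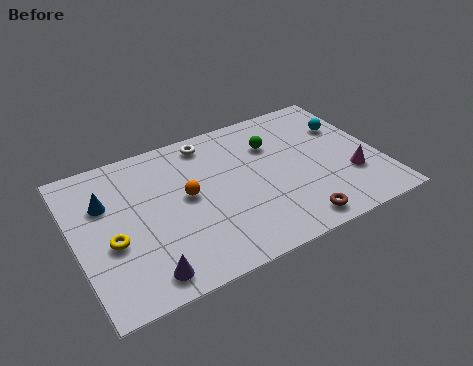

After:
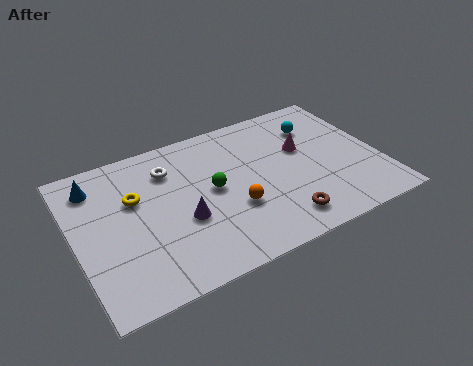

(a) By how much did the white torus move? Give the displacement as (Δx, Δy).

(-1.8, -0.9)

The white torus was at about (6.0, 7.1) and moved to about (4.2, 6.2).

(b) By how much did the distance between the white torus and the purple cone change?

-3.9

Before: roughly 6.9 units apart; after: 3.0. That's 3.9 units closer together.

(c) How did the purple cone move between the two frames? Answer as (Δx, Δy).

(1.9, 2.1)

The purple cone started near (2.5, 1.1) and ended near (4.4, 3.2).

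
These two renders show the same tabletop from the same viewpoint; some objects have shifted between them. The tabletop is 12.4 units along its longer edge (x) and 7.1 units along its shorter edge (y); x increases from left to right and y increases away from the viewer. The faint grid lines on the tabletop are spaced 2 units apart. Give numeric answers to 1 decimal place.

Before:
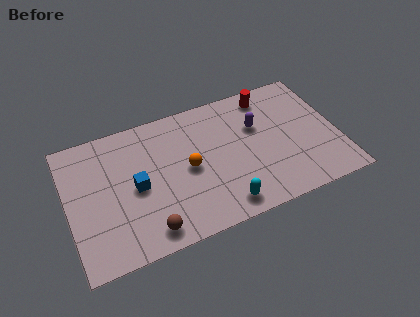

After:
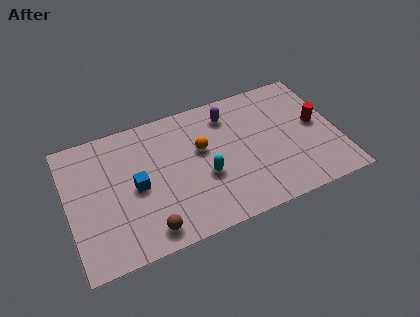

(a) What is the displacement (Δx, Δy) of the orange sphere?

(0.7, 0.8)

The orange sphere started near (5.5, 3.5) and ended near (6.2, 4.3).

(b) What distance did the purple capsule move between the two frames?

1.6

The purple capsule was near (8.8, 4.6) before and (7.6, 5.7) after, so it travelled √(1.2² + 1.1²) ≈ 1.6 units.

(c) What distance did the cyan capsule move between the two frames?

1.9

From (6.8, 1.0) to (6.2, 2.8), the cyan capsule covered √(0.6² + 1.8²) ≈ 1.9 units.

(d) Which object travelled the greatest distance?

the red cylinder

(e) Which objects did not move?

the blue cube and the brown sphere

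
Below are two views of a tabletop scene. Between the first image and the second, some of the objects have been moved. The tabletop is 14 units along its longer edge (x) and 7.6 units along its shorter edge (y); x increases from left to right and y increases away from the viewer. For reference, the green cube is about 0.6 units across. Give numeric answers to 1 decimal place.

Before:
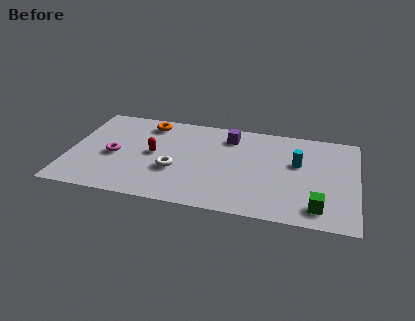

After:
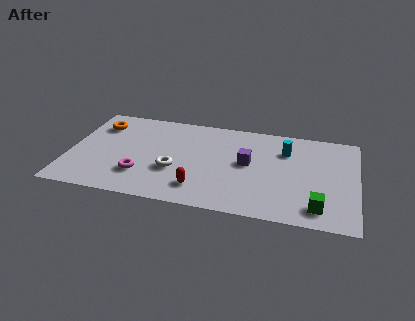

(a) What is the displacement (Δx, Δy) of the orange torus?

(-2.4, -0.6)

From the two frames, the orange torus sits at roughly (3.7, 6.4) before and (1.3, 5.8) after.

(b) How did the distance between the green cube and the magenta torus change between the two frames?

-1.6

The distance was about 10.2 in the first image and 8.6 in the second, so they moved 1.6 units closer together.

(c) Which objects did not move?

the green cube and the white torus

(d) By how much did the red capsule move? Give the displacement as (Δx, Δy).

(2.4, -2.3)

From the two frames, the red capsule sits at roughly (4.1, 3.9) before and (6.5, 1.6) after.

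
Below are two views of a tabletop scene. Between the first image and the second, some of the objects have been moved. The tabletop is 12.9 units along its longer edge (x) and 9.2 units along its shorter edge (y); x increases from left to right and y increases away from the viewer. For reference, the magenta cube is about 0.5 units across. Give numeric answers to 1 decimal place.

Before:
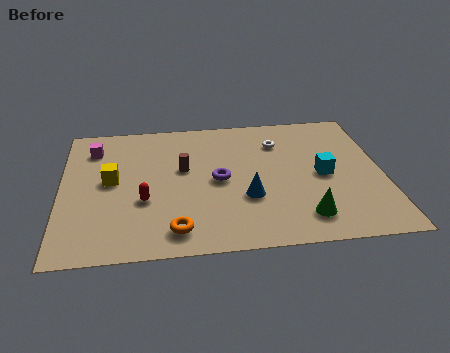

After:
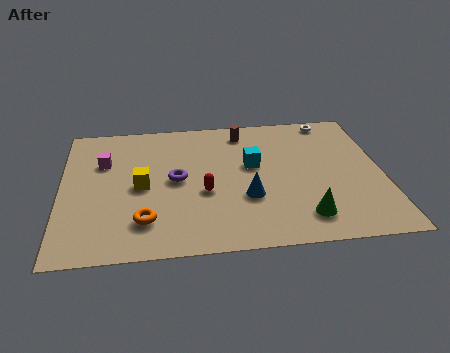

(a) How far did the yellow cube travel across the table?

1.3

The yellow cube moved from about (2.0, 4.9) to (3.2, 4.4), a distance of √(1.2² + 0.5²) ≈ 1.3.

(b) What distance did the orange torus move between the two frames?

1.4

The orange torus was near (4.5, 1.4) before and (3.3, 2.1) after, so it travelled √(1.2² + 0.7²) ≈ 1.4 units.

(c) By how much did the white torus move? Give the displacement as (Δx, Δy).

(2.2, 1.4)

From the two frames, the white torus sits at roughly (8.8, 6.9) before and (11.0, 8.3) after.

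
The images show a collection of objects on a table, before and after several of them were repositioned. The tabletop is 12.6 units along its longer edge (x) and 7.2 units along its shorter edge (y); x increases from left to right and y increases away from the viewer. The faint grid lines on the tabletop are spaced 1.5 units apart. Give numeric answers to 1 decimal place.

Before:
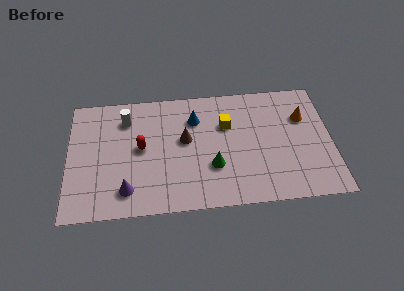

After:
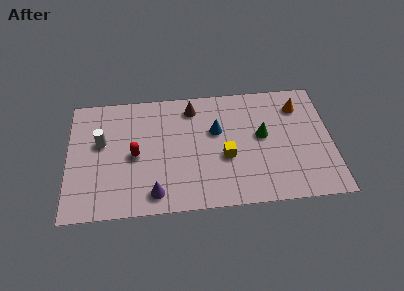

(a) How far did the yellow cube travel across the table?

1.9

The yellow cube moved from about (7.6, 4.8) to (7.5, 2.9), a distance of √(0.1² + 1.9²) ≈ 1.9.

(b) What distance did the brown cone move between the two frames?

1.9

The brown cone was near (5.6, 4.1) before and (6.0, 6.0) after, so it travelled √(0.4² + 1.9²) ≈ 1.9 units.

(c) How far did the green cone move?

2.9

From (6.9, 2.4) to (9.3, 4.0), the green cone covered √(2.4² + 1.6²) ≈ 2.9 units.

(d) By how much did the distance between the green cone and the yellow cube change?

-0.4

The distance was about 2.5 in the first image and 2.1 in the second, so they moved 0.4 units closer together.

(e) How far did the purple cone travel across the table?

1.3

The purple cone moved from about (2.8, 1.4) to (4.1, 1.1), a distance of √(1.3² + 0.3²) ≈ 1.3.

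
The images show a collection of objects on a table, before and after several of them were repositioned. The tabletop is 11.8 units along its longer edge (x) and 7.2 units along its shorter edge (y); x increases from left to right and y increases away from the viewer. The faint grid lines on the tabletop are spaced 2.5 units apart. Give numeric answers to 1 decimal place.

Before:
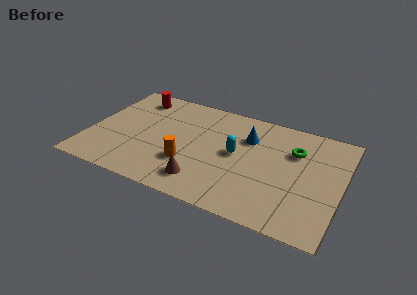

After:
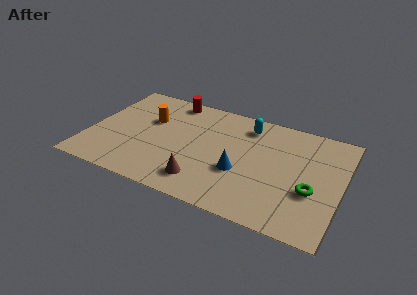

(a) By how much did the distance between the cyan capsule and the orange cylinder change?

+2.1

The distance was about 2.6 in the first image and 4.7 in the second, so they moved 2.1 units further apart.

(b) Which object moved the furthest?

the orange cylinder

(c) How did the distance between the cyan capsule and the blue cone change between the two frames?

+1.8

Before: roughly 1.4 units apart; after: 3.2. That's 1.8 units further apart.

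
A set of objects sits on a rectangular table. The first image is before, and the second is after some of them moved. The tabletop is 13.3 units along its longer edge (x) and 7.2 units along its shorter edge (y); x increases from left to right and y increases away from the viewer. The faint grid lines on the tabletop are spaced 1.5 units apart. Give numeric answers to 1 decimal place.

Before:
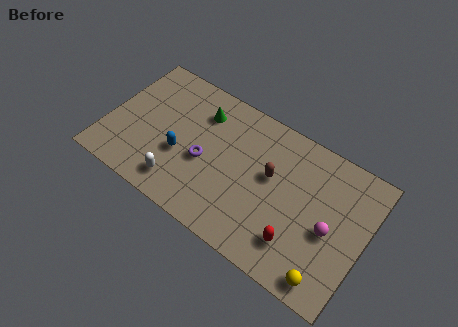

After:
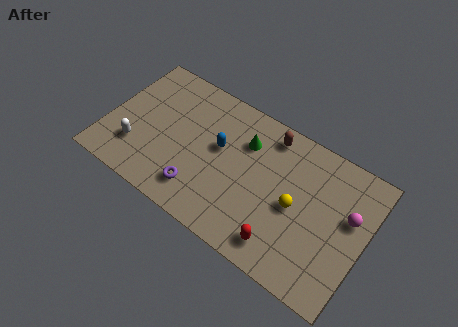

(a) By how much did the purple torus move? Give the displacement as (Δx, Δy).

(0.0, -1.6)

The purple torus started near (5.1, 3.1) and ended near (5.1, 1.5).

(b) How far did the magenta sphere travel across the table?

1.4

From (11.6, 3.2) to (12.4, 4.4), the magenta sphere covered √(0.8² + 1.2²) ≈ 1.4 units.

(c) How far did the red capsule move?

0.9

The red capsule moved from about (10.2, 1.7) to (9.5, 1.2), a distance of √(0.7² + 0.5²) ≈ 0.9.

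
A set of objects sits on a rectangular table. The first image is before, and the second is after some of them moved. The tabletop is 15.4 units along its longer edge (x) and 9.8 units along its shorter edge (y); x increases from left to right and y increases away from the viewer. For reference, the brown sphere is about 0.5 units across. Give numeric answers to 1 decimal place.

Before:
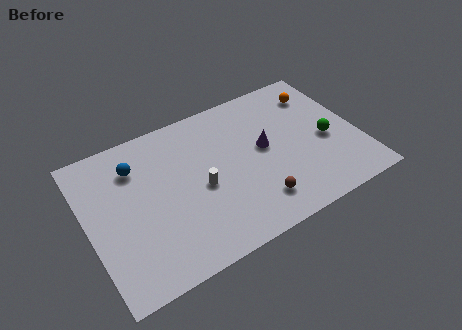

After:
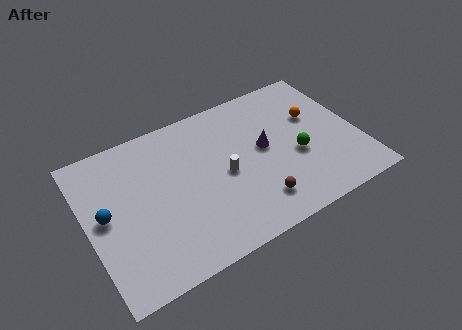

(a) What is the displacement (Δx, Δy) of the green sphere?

(-1.8, -0.3)

The green sphere was at about (13.6, 4.3) and moved to about (11.8, 4.0).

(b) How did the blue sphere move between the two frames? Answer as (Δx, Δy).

(-2.0, -2.3)

The blue sphere started near (3.0, 7.4) and ended near (1.0, 5.1).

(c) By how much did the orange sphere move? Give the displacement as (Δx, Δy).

(-0.5, -1.5)

From the two frames, the orange sphere sits at roughly (13.7, 7.7) before and (13.2, 6.2) after.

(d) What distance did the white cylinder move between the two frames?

1.4

The white cylinder moved from about (6.3, 4.4) to (7.7, 4.6), a distance of √(1.4² + 0.2²) ≈ 1.4.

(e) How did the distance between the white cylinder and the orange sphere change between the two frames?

-2.4

Before: roughly 8.1 units apart; after: 5.7. That's 2.4 units closer together.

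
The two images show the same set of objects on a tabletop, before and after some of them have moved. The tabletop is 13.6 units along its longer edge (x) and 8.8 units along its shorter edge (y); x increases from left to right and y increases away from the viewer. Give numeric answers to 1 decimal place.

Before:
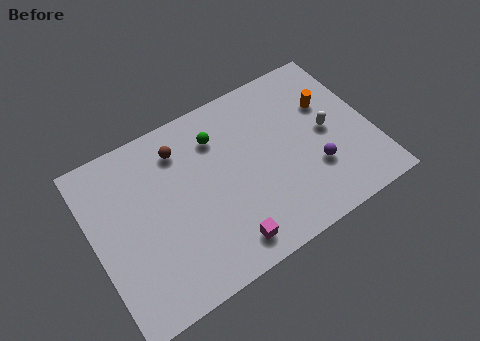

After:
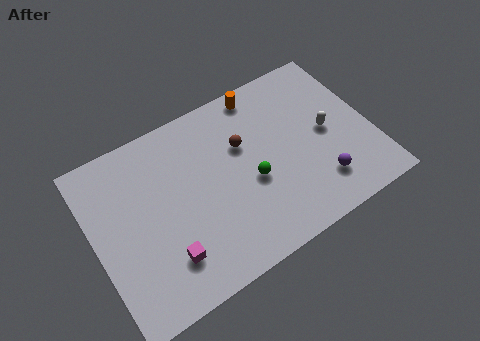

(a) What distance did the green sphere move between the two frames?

3.2

From (6.4, 6.7) to (7.6, 3.7), the green sphere covered √(1.2² + 3.0²) ≈ 3.2 units.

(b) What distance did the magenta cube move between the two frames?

2.9

From (5.9, 1.3) to (3.1, 2.1), the magenta cube covered √(2.8² + 0.8²) ≈ 2.9 units.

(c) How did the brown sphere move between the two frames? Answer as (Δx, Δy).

(2.9, -1.3)

The brown sphere started near (4.6, 7.0) and ended near (7.5, 5.7).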